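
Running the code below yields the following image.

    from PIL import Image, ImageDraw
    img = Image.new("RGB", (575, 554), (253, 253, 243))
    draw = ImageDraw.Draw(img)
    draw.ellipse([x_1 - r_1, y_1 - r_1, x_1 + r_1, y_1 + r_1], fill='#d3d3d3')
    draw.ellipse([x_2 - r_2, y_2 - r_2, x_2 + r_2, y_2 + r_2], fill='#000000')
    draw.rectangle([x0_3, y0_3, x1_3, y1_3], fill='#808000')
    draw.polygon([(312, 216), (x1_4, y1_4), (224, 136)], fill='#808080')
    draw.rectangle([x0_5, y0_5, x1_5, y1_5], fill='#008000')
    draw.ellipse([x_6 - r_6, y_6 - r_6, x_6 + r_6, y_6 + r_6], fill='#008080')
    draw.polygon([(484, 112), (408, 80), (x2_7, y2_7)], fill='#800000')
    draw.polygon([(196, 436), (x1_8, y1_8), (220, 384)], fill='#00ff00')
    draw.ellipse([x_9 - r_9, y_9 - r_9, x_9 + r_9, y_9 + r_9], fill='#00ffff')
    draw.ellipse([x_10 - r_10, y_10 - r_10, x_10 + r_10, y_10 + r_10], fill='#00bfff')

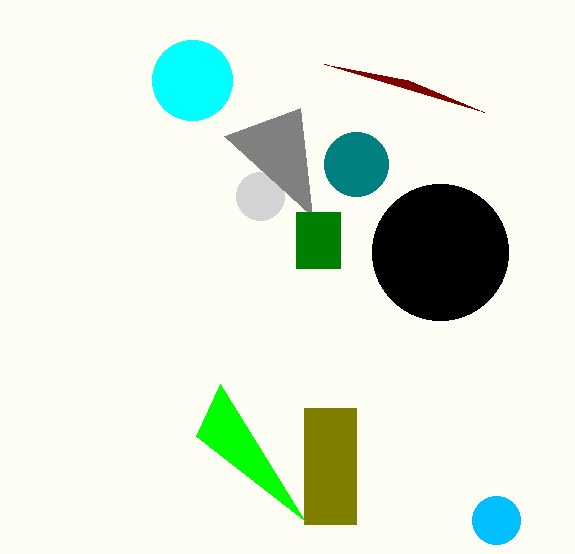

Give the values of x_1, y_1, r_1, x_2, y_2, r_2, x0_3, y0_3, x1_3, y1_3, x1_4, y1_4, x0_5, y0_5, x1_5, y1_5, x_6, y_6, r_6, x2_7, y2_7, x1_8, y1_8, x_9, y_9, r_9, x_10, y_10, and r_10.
x_1 = 260
y_1 = 196
r_1 = 24
x_2 = 440
y_2 = 252
r_2 = 68
x0_3 = 304
y0_3 = 408
x1_3 = 356
y1_3 = 524
x1_4 = 300
y1_4 = 108
x0_5 = 296
y0_5 = 212
x1_5 = 340
y1_5 = 268
x_6 = 356
y_6 = 164
r_6 = 32
x2_7 = 324
y2_7 = 64
x1_8 = 304
y1_8 = 520
x_9 = 192
y_9 = 80
r_9 = 40
x_10 = 496
y_10 = 520
r_10 = 24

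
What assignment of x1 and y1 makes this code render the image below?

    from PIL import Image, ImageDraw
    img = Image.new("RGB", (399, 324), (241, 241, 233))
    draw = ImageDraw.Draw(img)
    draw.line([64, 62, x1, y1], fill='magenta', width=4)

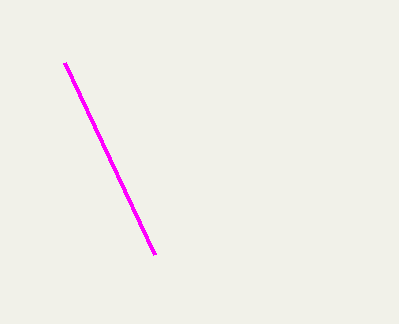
x1 = 154, y1 = 254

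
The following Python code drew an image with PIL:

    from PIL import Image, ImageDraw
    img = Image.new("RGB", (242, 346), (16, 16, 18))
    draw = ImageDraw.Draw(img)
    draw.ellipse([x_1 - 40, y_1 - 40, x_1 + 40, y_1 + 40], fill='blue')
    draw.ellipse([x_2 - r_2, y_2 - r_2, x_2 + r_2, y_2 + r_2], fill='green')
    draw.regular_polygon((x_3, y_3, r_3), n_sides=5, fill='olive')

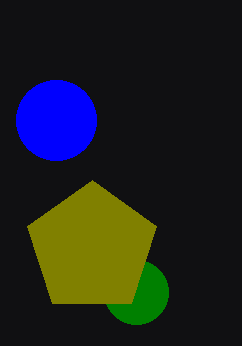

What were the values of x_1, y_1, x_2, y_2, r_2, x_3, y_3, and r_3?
x_1 = 56; y_1 = 120; x_2 = 136; y_2 = 292; r_2 = 32; x_3 = 92; y_3 = 248; r_3 = 68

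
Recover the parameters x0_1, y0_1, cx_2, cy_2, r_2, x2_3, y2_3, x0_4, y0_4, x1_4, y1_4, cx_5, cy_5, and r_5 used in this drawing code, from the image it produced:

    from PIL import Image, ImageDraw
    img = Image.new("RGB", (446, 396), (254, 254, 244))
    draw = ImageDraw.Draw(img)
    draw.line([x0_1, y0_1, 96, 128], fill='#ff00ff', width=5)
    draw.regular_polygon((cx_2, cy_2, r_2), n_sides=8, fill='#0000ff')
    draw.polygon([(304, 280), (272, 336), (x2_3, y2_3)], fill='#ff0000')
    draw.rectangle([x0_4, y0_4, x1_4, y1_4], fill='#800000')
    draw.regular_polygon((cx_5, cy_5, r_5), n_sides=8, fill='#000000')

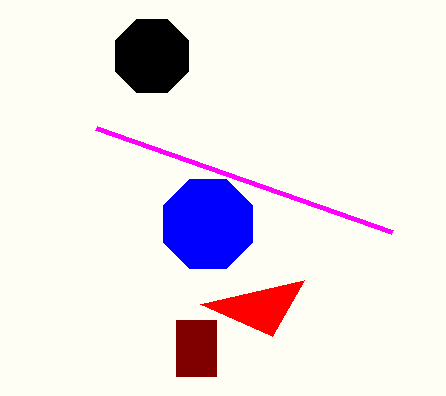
x0_1 = 392; y0_1 = 232; cx_2 = 208; cy_2 = 224; r_2 = 48; x2_3 = 200; y2_3 = 304; x0_4 = 176; y0_4 = 320; x1_4 = 216; y1_4 = 376; cx_5 = 152; cy_5 = 56; r_5 = 40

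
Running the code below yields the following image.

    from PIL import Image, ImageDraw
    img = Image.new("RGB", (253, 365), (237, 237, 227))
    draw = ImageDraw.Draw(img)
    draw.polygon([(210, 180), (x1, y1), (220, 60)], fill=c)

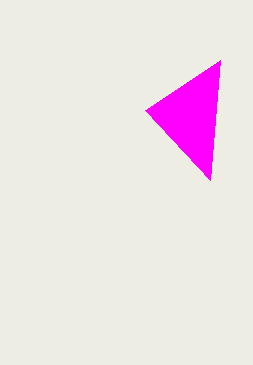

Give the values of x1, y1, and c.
x1 = 145
y1 = 110
c = 'magenta'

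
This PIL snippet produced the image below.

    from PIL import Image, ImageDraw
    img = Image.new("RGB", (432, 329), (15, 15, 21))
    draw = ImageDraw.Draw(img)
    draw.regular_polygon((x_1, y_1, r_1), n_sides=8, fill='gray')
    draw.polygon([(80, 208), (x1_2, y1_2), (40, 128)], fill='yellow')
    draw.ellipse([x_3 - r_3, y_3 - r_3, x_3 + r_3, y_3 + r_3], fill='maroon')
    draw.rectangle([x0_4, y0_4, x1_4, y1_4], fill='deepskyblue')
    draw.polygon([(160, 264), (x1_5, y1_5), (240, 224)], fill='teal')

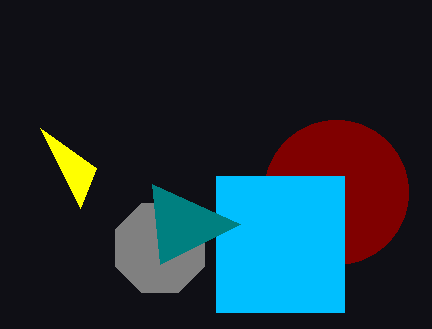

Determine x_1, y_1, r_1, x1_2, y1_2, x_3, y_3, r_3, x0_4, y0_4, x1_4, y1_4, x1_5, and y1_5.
x_1 = 160
y_1 = 248
r_1 = 48
x1_2 = 96
y1_2 = 168
x_3 = 336
y_3 = 192
r_3 = 72
x0_4 = 216
y0_4 = 176
x1_4 = 344
y1_4 = 312
x1_5 = 152
y1_5 = 184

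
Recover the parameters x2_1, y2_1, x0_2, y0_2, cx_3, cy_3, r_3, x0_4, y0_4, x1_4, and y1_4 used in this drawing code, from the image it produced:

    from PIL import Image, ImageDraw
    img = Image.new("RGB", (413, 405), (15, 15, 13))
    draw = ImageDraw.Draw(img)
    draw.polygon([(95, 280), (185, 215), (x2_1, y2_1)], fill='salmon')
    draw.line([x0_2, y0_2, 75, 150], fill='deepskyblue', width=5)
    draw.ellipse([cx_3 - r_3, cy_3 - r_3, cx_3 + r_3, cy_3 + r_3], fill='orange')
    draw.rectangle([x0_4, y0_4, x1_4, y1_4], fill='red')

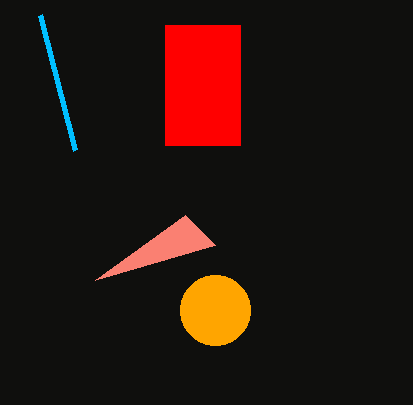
x2_1 = 215; y2_1 = 245; x0_2 = 40; y0_2 = 15; cx_3 = 215; cy_3 = 310; r_3 = 35; x0_4 = 165; y0_4 = 25; x1_4 = 240; y1_4 = 145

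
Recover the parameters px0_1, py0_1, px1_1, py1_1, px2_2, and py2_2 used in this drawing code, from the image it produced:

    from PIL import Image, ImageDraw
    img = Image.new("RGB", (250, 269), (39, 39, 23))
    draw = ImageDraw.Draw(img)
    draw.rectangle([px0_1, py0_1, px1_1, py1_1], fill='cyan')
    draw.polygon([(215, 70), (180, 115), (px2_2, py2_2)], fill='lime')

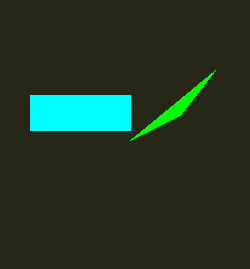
px0_1 = 30; py0_1 = 95; px1_1 = 130; py1_1 = 130; px2_2 = 130; py2_2 = 140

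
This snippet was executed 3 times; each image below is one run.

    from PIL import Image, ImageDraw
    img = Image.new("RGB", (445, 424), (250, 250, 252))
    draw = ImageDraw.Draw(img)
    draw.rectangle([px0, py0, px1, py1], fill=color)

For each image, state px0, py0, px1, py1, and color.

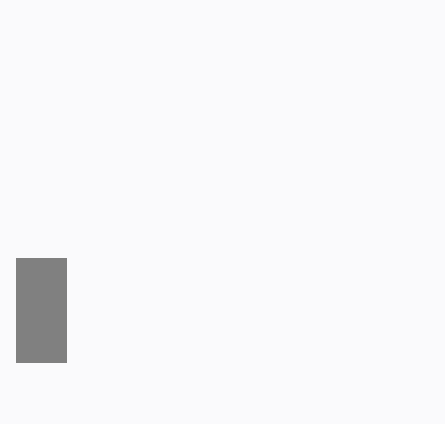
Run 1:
px0 = 16; py0 = 258; px1 = 66; py1 = 362; color = 'gray'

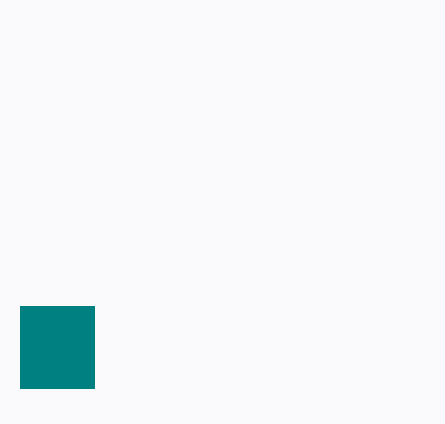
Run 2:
px0 = 20; py0 = 306; px1 = 94; py1 = 388; color = 'teal'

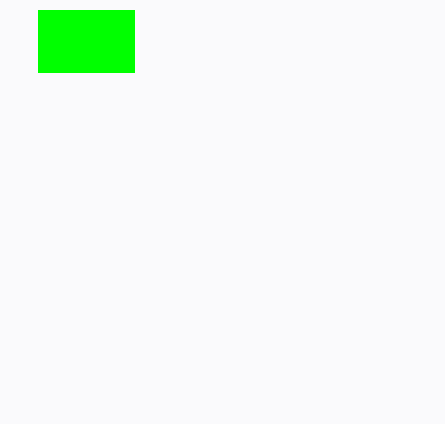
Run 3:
px0 = 38
py0 = 10
px1 = 134
py1 = 72
color = 'lime'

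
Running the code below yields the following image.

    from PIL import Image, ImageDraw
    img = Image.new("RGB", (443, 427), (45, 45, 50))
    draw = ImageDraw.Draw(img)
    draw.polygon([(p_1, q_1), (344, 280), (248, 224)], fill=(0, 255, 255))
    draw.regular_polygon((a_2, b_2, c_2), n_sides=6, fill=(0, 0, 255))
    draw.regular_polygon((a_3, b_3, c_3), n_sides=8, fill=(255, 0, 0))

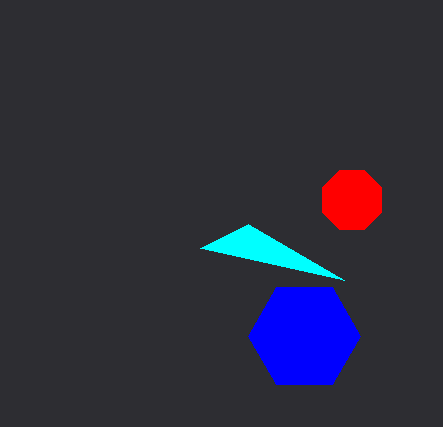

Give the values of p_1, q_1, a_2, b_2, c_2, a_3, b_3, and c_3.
p_1 = 200; q_1 = 248; a_2 = 304; b_2 = 336; c_2 = 56; a_3 = 352; b_3 = 200; c_3 = 32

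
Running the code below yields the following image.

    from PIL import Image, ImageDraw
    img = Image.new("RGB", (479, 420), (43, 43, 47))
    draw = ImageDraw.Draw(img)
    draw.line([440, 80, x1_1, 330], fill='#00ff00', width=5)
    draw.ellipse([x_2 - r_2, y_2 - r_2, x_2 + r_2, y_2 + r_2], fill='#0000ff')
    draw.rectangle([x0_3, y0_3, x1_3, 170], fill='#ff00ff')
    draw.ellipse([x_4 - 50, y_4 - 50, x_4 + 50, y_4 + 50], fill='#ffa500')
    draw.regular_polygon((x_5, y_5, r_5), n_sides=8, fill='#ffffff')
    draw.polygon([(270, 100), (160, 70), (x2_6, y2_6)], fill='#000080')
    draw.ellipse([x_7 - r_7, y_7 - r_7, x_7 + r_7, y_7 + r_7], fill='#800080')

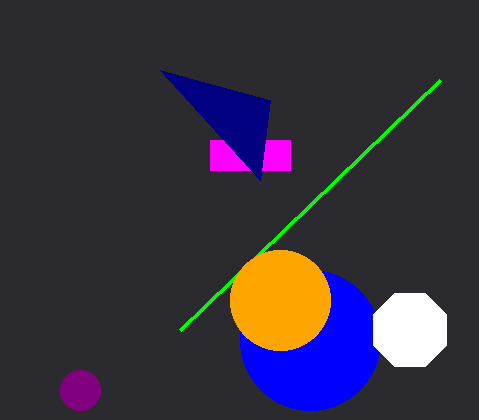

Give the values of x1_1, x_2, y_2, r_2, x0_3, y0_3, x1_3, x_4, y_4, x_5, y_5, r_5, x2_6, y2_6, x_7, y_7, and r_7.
x1_1 = 180, x_2 = 310, y_2 = 340, r_2 = 70, x0_3 = 210, y0_3 = 140, x1_3 = 290, x_4 = 280, y_4 = 300, x_5 = 410, y_5 = 330, r_5 = 40, x2_6 = 260, y2_6 = 180, x_7 = 80, y_7 = 390, r_7 = 20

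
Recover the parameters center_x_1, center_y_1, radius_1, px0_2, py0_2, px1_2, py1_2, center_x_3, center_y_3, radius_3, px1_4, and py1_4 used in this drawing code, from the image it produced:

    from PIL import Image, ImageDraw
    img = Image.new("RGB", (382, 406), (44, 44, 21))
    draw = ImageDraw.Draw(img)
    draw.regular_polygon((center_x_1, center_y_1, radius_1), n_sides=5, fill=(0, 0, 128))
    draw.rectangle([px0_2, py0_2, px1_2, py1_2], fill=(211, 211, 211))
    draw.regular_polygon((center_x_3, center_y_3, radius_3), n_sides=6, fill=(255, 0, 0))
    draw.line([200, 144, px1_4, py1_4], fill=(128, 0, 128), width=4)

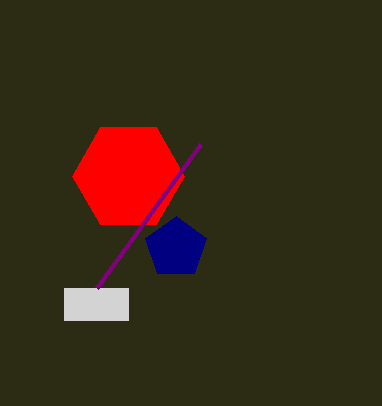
center_x_1 = 176, center_y_1 = 248, radius_1 = 32, px0_2 = 64, py0_2 = 288, px1_2 = 128, py1_2 = 320, center_x_3 = 128, center_y_3 = 176, radius_3 = 56, px1_4 = 96, py1_4 = 288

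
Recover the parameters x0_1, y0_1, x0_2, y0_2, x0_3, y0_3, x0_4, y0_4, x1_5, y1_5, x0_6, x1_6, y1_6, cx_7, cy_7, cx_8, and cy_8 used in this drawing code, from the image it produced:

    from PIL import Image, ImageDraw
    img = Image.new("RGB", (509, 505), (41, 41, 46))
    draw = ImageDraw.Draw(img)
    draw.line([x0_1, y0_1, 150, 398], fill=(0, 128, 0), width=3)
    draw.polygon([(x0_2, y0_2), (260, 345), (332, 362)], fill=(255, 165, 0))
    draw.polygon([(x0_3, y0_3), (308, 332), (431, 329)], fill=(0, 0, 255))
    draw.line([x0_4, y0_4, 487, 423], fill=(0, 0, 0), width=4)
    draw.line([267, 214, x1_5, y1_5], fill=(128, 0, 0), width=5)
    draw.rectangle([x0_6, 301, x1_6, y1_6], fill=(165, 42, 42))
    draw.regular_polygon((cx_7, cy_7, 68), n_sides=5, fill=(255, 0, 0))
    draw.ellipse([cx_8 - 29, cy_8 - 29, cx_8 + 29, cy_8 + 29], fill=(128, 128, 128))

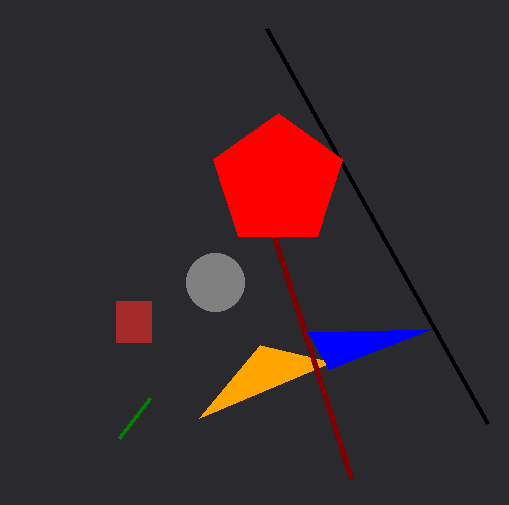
x0_1 = 119
y0_1 = 438
x0_2 = 199
y0_2 = 418
x0_3 = 329
y0_3 = 369
x0_4 = 266
y0_4 = 28
x1_5 = 351
y1_5 = 478
x0_6 = 116
x1_6 = 151
y1_6 = 342
cx_7 = 278
cy_7 = 181
cx_8 = 215
cy_8 = 282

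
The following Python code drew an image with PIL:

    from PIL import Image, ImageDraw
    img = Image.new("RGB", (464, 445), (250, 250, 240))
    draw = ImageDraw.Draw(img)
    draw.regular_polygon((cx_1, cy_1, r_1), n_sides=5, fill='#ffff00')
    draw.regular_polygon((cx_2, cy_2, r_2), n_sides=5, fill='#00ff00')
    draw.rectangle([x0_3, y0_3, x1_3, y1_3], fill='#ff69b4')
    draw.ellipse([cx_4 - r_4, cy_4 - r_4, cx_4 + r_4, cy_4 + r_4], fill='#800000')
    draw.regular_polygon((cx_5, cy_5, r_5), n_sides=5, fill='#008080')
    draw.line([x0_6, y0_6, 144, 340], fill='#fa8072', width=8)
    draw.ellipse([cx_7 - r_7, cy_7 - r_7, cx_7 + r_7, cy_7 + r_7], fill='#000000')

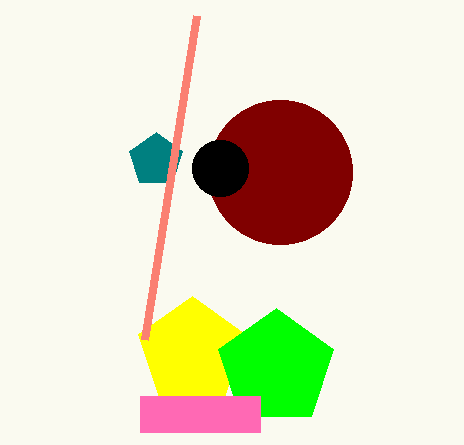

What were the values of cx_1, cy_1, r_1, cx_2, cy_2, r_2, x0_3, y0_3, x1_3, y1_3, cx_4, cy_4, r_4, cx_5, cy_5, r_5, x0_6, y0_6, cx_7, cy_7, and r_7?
cx_1 = 192; cy_1 = 352; r_1 = 56; cx_2 = 276; cy_2 = 368; r_2 = 60; x0_3 = 140; y0_3 = 396; x1_3 = 260; y1_3 = 432; cx_4 = 280; cy_4 = 172; r_4 = 72; cx_5 = 156; cy_5 = 160; r_5 = 28; x0_6 = 196; y0_6 = 16; cx_7 = 220; cy_7 = 168; r_7 = 28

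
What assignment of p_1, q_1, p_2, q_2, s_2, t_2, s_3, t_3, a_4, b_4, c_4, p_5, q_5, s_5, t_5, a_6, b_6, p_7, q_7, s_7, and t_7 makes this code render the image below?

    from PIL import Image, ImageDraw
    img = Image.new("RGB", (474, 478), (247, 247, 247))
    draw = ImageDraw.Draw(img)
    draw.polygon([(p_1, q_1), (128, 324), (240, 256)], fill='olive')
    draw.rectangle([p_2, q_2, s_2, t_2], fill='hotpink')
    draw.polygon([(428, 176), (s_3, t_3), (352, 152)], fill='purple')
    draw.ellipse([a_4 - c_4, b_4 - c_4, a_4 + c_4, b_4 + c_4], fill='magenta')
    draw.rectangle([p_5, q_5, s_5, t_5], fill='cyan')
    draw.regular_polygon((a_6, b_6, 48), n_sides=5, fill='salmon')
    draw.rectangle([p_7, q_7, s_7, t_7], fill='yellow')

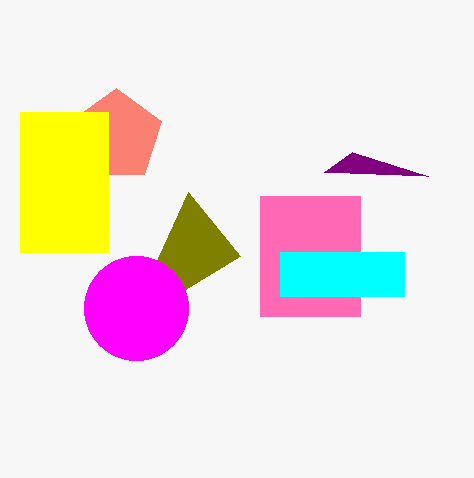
p_1 = 188, q_1 = 192, p_2 = 260, q_2 = 196, s_2 = 360, t_2 = 316, s_3 = 324, t_3 = 172, a_4 = 136, b_4 = 308, c_4 = 52, p_5 = 280, q_5 = 252, s_5 = 404, t_5 = 296, a_6 = 116, b_6 = 136, p_7 = 20, q_7 = 112, s_7 = 108, t_7 = 252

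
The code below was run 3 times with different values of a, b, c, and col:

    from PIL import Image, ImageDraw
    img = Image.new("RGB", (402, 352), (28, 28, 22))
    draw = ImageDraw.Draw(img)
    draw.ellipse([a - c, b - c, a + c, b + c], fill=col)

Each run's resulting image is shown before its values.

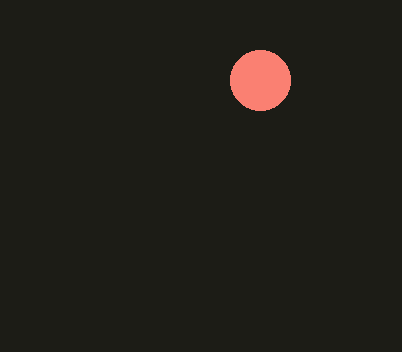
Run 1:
a = 260
b = 80
c = 30
col = 'salmon'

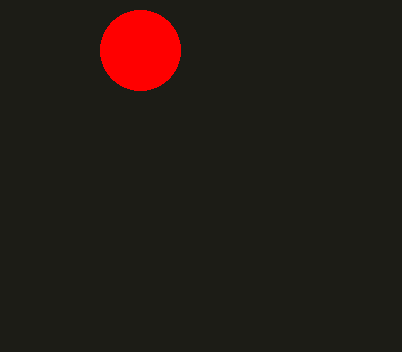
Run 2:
a = 140, b = 50, c = 40, col = 'red'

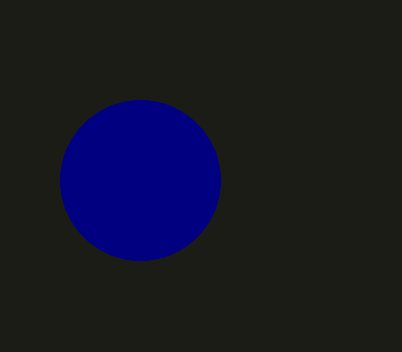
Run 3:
a = 140, b = 180, c = 80, col = 'navy'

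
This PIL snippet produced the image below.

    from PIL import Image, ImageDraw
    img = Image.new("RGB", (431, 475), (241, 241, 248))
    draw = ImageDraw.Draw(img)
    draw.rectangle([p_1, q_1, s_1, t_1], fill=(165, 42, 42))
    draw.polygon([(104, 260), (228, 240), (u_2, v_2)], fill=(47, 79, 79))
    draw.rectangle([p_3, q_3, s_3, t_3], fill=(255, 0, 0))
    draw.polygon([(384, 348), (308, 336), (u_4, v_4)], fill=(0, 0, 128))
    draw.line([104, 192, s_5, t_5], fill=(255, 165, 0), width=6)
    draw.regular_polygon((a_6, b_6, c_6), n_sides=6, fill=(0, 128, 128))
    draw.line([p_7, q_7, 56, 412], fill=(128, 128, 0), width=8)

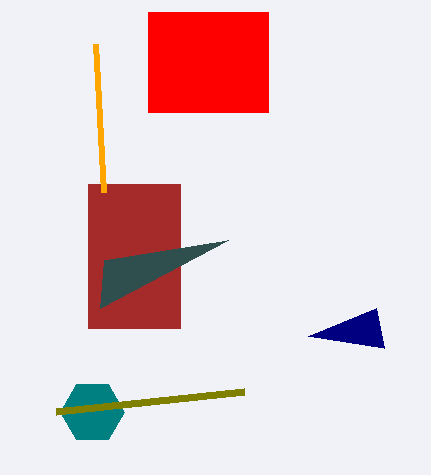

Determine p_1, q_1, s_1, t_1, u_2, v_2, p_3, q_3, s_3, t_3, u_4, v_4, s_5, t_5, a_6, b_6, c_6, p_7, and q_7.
p_1 = 88
q_1 = 184
s_1 = 180
t_1 = 328
u_2 = 100
v_2 = 308
p_3 = 148
q_3 = 12
s_3 = 268
t_3 = 112
u_4 = 376
v_4 = 308
s_5 = 96
t_5 = 44
a_6 = 92
b_6 = 412
c_6 = 32
p_7 = 244
q_7 = 392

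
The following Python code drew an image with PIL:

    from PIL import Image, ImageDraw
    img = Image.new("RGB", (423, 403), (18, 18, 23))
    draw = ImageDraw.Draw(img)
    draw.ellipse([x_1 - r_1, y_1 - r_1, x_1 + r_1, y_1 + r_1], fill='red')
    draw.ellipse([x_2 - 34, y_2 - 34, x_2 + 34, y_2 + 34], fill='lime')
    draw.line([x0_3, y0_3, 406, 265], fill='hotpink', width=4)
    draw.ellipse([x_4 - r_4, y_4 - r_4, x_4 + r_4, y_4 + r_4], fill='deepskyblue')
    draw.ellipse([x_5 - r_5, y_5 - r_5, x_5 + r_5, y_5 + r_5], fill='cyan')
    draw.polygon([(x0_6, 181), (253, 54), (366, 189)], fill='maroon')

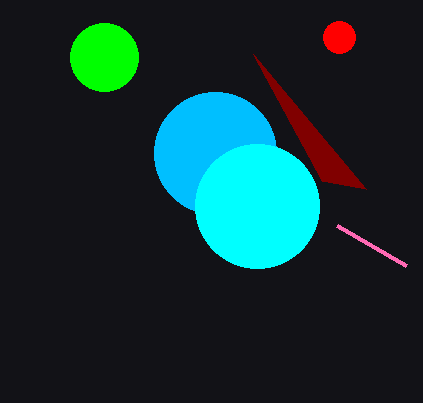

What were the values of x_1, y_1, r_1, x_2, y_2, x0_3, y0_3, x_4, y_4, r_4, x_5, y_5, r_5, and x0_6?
x_1 = 339
y_1 = 37
r_1 = 16
x_2 = 104
y_2 = 57
x0_3 = 337
y0_3 = 225
x_4 = 215
y_4 = 153
r_4 = 61
x_5 = 257
y_5 = 206
r_5 = 62
x0_6 = 322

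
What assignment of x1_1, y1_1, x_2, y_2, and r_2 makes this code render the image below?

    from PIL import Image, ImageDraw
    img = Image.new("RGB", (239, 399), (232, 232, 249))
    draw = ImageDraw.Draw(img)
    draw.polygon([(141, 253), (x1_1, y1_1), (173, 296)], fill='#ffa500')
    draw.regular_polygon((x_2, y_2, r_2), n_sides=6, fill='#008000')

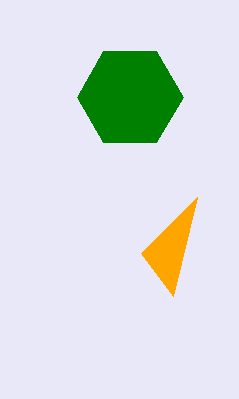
x1_1 = 197; y1_1 = 197; x_2 = 130; y_2 = 97; r_2 = 53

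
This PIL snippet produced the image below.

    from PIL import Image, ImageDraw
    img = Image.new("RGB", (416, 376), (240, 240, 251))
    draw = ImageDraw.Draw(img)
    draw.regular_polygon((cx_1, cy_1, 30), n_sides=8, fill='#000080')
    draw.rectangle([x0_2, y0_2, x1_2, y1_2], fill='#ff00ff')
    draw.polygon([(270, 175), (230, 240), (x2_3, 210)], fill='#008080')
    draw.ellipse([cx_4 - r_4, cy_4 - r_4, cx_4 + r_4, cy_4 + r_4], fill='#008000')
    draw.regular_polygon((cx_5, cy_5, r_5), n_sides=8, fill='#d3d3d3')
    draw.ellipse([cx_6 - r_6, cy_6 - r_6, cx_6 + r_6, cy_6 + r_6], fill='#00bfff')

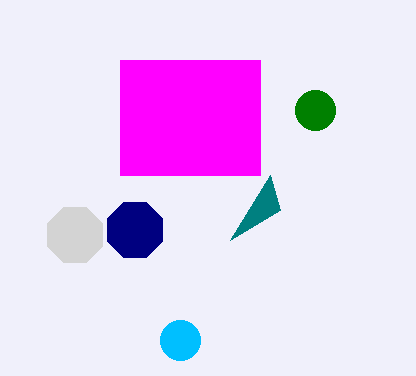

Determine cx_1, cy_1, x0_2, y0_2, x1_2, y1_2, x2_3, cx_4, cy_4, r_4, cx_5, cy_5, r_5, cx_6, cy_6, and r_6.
cx_1 = 135; cy_1 = 230; x0_2 = 120; y0_2 = 60; x1_2 = 260; y1_2 = 175; x2_3 = 280; cx_4 = 315; cy_4 = 110; r_4 = 20; cx_5 = 75; cy_5 = 235; r_5 = 30; cx_6 = 180; cy_6 = 340; r_6 = 20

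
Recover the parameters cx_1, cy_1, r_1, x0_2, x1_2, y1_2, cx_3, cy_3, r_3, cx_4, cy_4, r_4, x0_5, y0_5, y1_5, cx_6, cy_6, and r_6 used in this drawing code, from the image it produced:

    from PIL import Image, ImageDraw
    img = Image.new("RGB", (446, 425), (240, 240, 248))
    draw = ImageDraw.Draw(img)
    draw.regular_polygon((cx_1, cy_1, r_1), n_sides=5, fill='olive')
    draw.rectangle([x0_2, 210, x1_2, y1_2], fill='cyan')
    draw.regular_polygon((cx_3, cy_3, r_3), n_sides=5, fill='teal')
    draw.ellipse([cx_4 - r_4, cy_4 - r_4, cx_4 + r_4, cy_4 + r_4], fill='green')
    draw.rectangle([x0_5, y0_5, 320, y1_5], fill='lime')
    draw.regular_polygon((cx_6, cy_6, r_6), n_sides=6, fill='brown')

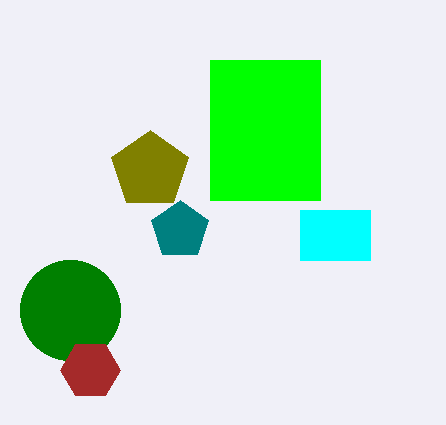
cx_1 = 150, cy_1 = 170, r_1 = 40, x0_2 = 300, x1_2 = 370, y1_2 = 260, cx_3 = 180, cy_3 = 230, r_3 = 30, cx_4 = 70, cy_4 = 310, r_4 = 50, x0_5 = 210, y0_5 = 60, y1_5 = 200, cx_6 = 90, cy_6 = 370, r_6 = 30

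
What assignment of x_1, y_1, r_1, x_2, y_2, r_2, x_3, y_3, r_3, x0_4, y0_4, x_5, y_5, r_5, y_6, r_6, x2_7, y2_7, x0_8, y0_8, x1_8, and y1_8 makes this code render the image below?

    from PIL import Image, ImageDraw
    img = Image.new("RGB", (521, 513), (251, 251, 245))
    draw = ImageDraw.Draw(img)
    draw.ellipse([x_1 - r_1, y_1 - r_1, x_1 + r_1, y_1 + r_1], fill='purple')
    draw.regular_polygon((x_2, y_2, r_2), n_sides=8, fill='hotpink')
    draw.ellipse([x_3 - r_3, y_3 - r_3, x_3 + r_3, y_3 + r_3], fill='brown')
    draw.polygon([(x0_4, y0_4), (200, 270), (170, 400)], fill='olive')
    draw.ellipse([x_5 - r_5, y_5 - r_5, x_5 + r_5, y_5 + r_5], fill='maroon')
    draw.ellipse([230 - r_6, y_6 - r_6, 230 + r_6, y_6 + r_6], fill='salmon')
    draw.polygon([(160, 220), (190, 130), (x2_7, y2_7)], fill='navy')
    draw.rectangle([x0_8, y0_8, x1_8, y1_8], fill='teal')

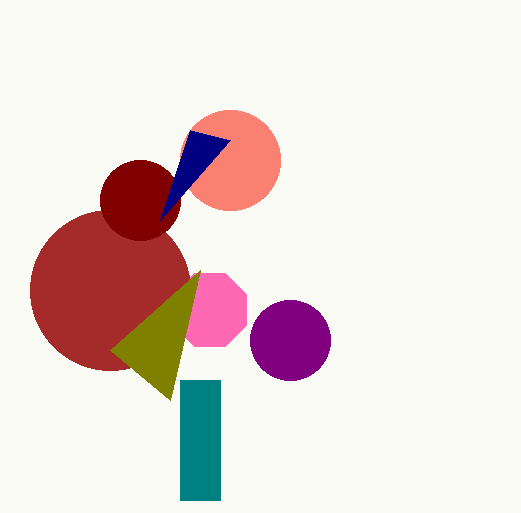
x_1 = 290, y_1 = 340, r_1 = 40, x_2 = 210, y_2 = 310, r_2 = 40, x_3 = 110, y_3 = 290, r_3 = 80, x0_4 = 110, y0_4 = 350, x_5 = 140, y_5 = 200, r_5 = 40, y_6 = 160, r_6 = 50, x2_7 = 230, y2_7 = 140, x0_8 = 180, y0_8 = 380, x1_8 = 220, y1_8 = 500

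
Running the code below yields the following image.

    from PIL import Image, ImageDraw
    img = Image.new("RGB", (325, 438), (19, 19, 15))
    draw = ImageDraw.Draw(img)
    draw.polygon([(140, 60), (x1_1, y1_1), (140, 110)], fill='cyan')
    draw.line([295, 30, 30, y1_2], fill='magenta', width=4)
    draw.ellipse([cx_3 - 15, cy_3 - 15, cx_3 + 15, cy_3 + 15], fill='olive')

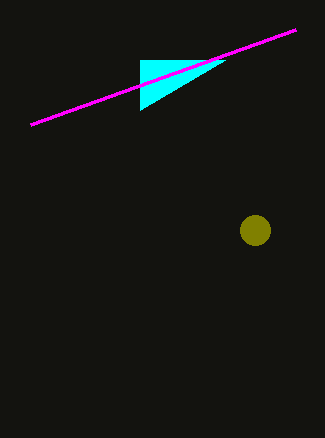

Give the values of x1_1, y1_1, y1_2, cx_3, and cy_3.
x1_1 = 225; y1_1 = 60; y1_2 = 125; cx_3 = 255; cy_3 = 230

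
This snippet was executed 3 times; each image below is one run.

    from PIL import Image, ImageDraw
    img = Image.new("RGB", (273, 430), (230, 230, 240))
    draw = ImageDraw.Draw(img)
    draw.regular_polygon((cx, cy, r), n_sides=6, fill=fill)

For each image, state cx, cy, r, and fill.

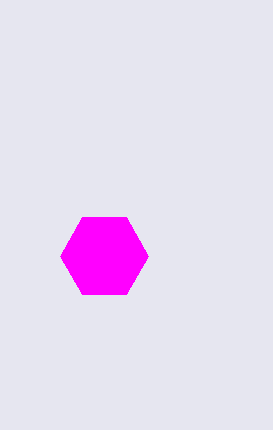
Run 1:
cx = 104
cy = 256
r = 44
fill = 'magenta'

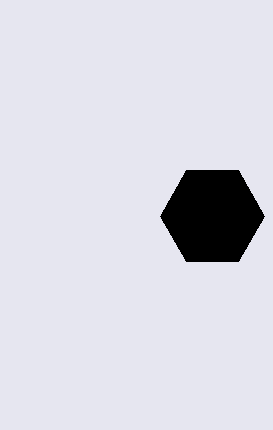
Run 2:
cx = 212, cy = 216, r = 52, fill = 'black'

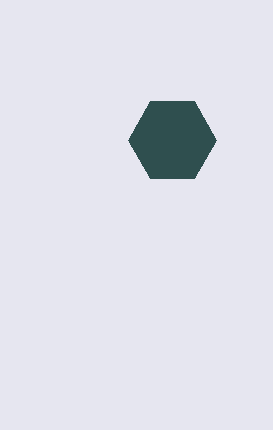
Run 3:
cx = 172, cy = 140, r = 44, fill = 'darkslategray'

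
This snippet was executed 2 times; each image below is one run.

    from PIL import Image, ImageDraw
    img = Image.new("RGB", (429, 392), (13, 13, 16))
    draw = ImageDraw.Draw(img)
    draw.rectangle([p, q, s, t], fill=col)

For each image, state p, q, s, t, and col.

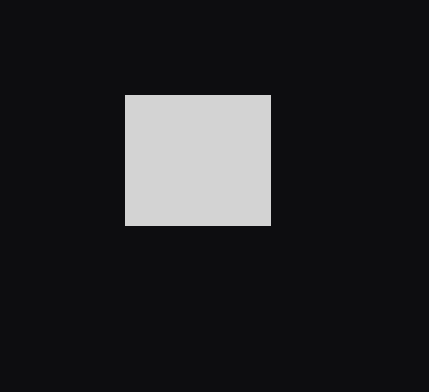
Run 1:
p = 125, q = 95, s = 270, t = 225, col = 'lightgray'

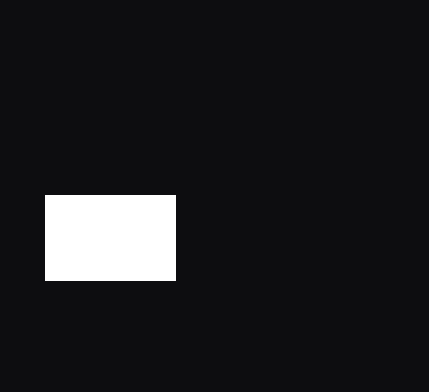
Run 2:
p = 45; q = 195; s = 175; t = 280; col = 'white'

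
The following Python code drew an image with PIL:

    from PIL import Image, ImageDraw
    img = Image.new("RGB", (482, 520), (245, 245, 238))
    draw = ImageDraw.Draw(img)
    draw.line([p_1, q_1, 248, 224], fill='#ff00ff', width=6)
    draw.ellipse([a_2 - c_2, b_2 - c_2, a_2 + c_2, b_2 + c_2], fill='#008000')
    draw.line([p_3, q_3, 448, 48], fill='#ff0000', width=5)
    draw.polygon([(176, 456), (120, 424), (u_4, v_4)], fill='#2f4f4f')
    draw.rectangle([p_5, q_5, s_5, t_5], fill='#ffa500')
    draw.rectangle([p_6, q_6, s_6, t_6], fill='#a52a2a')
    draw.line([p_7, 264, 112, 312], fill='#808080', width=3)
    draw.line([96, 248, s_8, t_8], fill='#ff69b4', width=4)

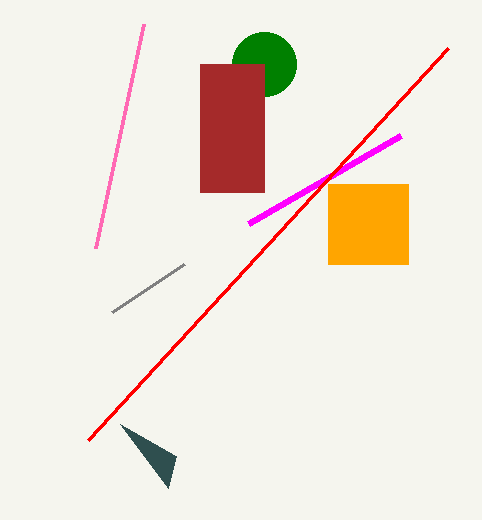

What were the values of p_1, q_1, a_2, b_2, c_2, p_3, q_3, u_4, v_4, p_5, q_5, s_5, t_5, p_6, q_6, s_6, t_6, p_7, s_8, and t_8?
p_1 = 400; q_1 = 136; a_2 = 264; b_2 = 64; c_2 = 32; p_3 = 88; q_3 = 440; u_4 = 168; v_4 = 488; p_5 = 328; q_5 = 184; s_5 = 408; t_5 = 264; p_6 = 200; q_6 = 64; s_6 = 264; t_6 = 192; p_7 = 184; s_8 = 144; t_8 = 24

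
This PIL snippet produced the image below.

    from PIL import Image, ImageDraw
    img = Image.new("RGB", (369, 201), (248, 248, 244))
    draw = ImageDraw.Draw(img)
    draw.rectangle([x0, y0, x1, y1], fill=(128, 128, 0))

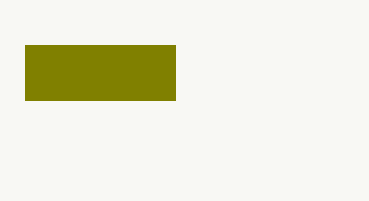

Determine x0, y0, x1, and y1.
x0 = 25
y0 = 45
x1 = 175
y1 = 100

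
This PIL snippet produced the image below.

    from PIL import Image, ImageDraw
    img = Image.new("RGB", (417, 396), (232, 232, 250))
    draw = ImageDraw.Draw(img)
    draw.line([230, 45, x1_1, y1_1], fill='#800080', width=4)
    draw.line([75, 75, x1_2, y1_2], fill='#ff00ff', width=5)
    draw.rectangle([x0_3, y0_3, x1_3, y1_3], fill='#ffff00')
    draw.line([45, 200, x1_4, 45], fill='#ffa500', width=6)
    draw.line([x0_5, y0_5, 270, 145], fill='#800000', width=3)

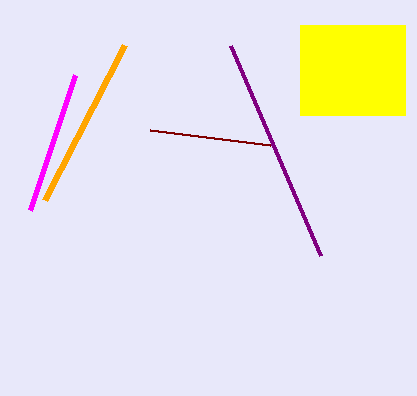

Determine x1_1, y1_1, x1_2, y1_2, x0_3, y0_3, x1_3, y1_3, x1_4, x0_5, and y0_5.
x1_1 = 320; y1_1 = 255; x1_2 = 30; y1_2 = 210; x0_3 = 300; y0_3 = 25; x1_3 = 405; y1_3 = 115; x1_4 = 125; x0_5 = 150; y0_5 = 130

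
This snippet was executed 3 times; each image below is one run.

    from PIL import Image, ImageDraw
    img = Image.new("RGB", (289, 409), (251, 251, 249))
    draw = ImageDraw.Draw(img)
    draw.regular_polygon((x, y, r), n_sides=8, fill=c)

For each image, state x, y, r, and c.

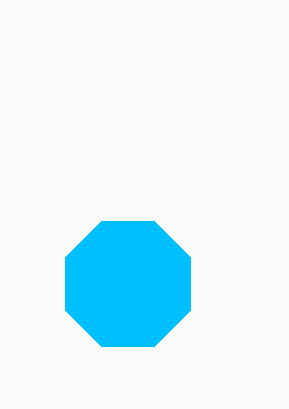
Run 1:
x = 128, y = 284, r = 68, c = 'deepskyblue'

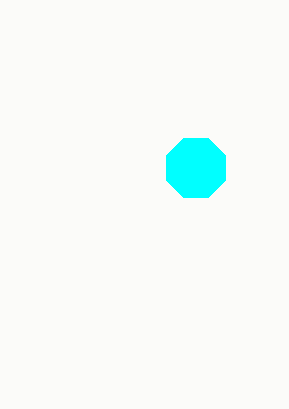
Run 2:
x = 196
y = 168
r = 32
c = 'cyan'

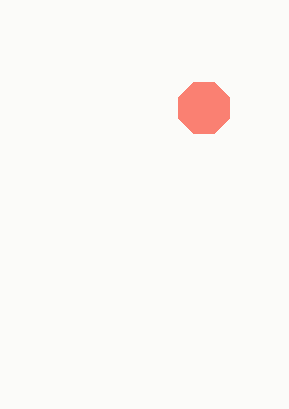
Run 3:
x = 204; y = 108; r = 28; c = 'salmon'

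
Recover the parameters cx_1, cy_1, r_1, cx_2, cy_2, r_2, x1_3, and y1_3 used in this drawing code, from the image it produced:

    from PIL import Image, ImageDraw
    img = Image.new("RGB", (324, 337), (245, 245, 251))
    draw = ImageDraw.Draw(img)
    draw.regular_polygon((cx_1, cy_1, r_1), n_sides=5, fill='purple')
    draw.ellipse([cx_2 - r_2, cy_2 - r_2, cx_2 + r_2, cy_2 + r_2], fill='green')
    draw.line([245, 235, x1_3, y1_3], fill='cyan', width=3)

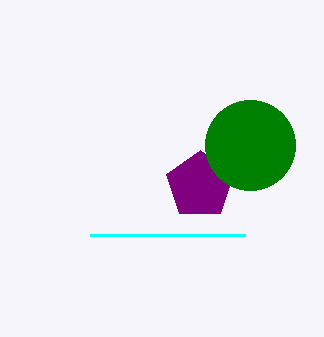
cx_1 = 200; cy_1 = 185; r_1 = 35; cx_2 = 250; cy_2 = 145; r_2 = 45; x1_3 = 90; y1_3 = 235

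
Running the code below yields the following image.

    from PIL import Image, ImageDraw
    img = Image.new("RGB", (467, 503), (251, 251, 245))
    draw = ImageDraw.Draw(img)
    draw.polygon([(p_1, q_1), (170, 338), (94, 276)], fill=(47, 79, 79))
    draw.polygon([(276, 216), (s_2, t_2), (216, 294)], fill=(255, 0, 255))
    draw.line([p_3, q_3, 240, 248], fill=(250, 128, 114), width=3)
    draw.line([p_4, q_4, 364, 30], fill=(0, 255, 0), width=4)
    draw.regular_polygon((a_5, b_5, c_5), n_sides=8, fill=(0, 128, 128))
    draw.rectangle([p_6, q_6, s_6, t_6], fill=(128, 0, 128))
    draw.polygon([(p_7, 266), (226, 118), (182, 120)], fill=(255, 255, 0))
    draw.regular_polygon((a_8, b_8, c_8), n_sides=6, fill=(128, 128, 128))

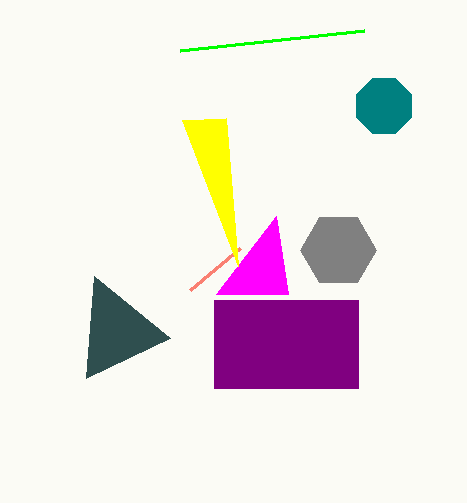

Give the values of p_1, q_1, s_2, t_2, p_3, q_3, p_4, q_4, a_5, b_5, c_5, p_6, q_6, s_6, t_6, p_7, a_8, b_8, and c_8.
p_1 = 86, q_1 = 378, s_2 = 288, t_2 = 294, p_3 = 190, q_3 = 290, p_4 = 180, q_4 = 50, a_5 = 384, b_5 = 106, c_5 = 30, p_6 = 214, q_6 = 300, s_6 = 358, t_6 = 388, p_7 = 238, a_8 = 338, b_8 = 250, c_8 = 38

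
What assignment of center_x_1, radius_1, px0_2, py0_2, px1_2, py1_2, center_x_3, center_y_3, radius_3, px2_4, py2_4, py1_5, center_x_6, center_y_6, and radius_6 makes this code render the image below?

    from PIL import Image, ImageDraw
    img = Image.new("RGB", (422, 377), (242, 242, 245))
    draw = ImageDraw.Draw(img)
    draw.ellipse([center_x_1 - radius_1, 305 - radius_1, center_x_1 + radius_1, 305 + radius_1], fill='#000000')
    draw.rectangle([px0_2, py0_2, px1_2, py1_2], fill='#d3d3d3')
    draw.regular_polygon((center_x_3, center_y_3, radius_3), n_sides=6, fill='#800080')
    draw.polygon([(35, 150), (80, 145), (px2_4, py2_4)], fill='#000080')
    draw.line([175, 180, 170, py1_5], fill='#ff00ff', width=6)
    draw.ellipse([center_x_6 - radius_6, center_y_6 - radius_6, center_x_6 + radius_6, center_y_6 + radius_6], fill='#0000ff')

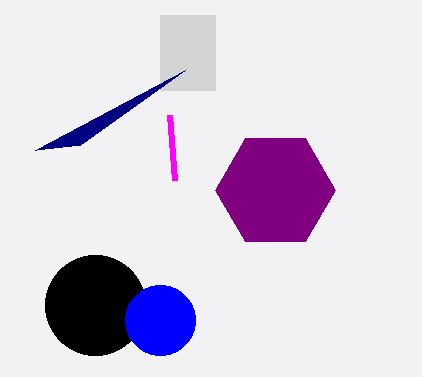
center_x_1 = 95, radius_1 = 50, px0_2 = 160, py0_2 = 15, px1_2 = 215, py1_2 = 90, center_x_3 = 275, center_y_3 = 190, radius_3 = 60, px2_4 = 185, py2_4 = 70, py1_5 = 115, center_x_6 = 160, center_y_6 = 320, radius_6 = 35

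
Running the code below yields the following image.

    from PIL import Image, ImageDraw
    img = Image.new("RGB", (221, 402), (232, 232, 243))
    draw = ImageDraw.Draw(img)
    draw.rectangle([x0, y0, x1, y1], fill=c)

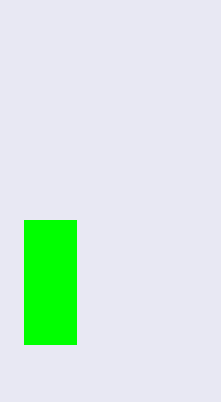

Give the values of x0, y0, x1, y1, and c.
x0 = 24
y0 = 220
x1 = 76
y1 = 344
c = 'lime'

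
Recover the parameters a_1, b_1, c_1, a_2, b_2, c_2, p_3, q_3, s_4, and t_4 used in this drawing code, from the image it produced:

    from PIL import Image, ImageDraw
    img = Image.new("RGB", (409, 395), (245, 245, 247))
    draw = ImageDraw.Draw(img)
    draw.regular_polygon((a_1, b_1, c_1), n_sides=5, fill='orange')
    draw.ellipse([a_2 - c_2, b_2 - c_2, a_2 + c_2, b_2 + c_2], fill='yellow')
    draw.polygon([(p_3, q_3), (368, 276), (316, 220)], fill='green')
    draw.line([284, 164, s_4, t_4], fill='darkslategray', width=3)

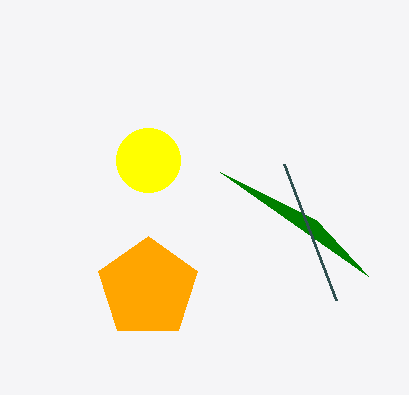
a_1 = 148; b_1 = 288; c_1 = 52; a_2 = 148; b_2 = 160; c_2 = 32; p_3 = 220; q_3 = 172; s_4 = 336; t_4 = 300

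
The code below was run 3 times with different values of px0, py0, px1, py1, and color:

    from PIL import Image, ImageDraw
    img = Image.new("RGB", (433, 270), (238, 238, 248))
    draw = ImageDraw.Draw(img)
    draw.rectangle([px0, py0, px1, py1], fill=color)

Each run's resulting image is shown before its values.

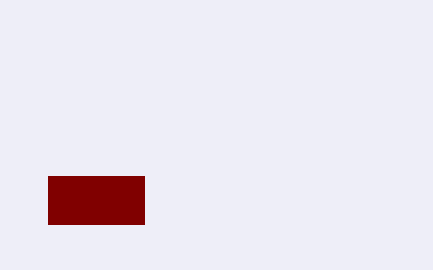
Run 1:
px0 = 48; py0 = 176; px1 = 144; py1 = 224; color = 'maroon'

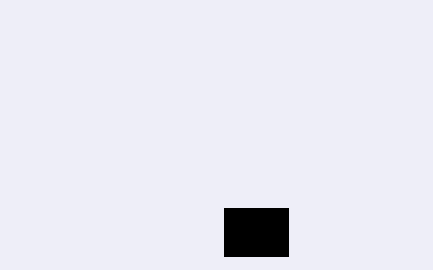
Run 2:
px0 = 224; py0 = 208; px1 = 288; py1 = 256; color = 'black'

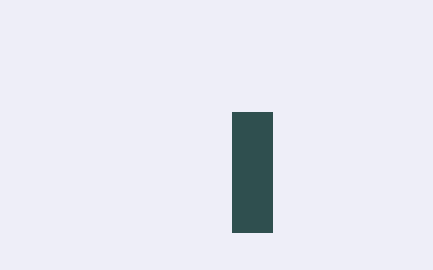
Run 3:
px0 = 232, py0 = 112, px1 = 272, py1 = 232, color = 'darkslategray'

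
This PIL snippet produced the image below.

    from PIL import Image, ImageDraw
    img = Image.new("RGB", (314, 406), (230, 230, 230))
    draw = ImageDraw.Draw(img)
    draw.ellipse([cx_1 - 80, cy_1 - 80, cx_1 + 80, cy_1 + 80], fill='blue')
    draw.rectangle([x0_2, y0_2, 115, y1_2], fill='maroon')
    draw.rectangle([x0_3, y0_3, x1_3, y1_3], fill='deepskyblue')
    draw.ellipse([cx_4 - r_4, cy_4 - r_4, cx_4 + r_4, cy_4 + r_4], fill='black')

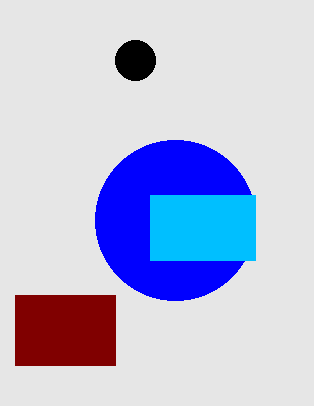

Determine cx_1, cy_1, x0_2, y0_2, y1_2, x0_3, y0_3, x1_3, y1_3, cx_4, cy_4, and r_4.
cx_1 = 175
cy_1 = 220
x0_2 = 15
y0_2 = 295
y1_2 = 365
x0_3 = 150
y0_3 = 195
x1_3 = 255
y1_3 = 260
cx_4 = 135
cy_4 = 60
r_4 = 20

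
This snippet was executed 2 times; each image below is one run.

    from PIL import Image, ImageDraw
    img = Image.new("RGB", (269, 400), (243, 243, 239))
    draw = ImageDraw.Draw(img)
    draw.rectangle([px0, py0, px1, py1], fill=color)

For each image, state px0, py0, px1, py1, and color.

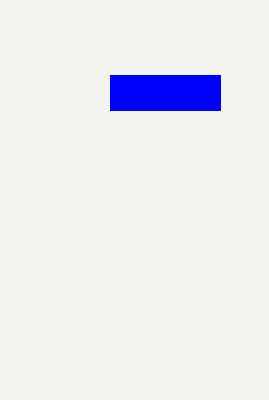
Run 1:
px0 = 110
py0 = 75
px1 = 220
py1 = 110
color = 'blue'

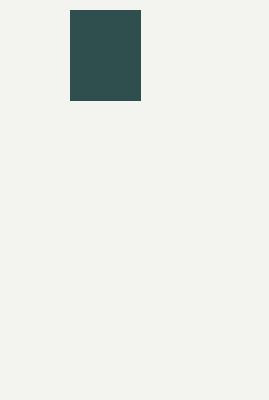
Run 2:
px0 = 70, py0 = 10, px1 = 140, py1 = 100, color = 'darkslategray'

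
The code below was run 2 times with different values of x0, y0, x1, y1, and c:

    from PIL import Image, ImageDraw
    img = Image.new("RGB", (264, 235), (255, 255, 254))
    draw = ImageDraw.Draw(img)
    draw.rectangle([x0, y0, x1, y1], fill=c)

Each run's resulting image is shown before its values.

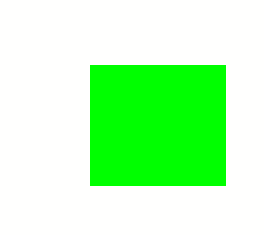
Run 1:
x0 = 90
y0 = 65
x1 = 225
y1 = 185
c = 'lime'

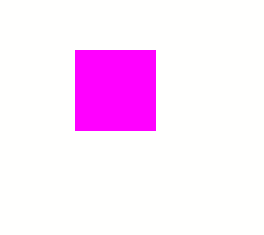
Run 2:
x0 = 75
y0 = 50
x1 = 155
y1 = 130
c = 'magenta'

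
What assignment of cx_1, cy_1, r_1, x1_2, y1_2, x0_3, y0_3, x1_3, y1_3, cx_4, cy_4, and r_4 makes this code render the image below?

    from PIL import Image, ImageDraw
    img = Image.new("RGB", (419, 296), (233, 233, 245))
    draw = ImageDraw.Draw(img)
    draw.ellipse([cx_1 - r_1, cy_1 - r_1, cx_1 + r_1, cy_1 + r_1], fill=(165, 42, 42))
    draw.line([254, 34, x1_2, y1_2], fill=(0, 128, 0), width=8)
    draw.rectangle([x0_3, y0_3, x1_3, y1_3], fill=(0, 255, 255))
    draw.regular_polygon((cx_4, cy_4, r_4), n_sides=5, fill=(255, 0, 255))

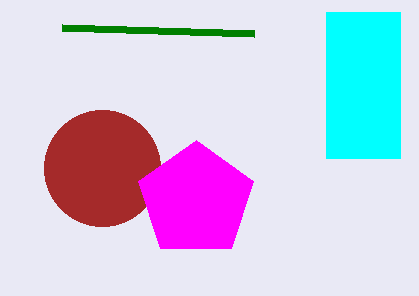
cx_1 = 102
cy_1 = 168
r_1 = 58
x1_2 = 62
y1_2 = 28
x0_3 = 326
y0_3 = 12
x1_3 = 400
y1_3 = 158
cx_4 = 196
cy_4 = 200
r_4 = 60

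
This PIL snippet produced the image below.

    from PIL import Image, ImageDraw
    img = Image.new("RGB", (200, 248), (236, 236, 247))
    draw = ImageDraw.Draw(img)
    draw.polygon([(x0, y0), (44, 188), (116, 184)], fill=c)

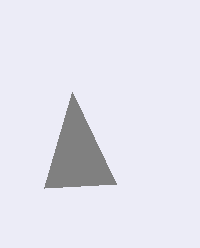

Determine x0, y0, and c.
x0 = 72
y0 = 92
c = 'gray'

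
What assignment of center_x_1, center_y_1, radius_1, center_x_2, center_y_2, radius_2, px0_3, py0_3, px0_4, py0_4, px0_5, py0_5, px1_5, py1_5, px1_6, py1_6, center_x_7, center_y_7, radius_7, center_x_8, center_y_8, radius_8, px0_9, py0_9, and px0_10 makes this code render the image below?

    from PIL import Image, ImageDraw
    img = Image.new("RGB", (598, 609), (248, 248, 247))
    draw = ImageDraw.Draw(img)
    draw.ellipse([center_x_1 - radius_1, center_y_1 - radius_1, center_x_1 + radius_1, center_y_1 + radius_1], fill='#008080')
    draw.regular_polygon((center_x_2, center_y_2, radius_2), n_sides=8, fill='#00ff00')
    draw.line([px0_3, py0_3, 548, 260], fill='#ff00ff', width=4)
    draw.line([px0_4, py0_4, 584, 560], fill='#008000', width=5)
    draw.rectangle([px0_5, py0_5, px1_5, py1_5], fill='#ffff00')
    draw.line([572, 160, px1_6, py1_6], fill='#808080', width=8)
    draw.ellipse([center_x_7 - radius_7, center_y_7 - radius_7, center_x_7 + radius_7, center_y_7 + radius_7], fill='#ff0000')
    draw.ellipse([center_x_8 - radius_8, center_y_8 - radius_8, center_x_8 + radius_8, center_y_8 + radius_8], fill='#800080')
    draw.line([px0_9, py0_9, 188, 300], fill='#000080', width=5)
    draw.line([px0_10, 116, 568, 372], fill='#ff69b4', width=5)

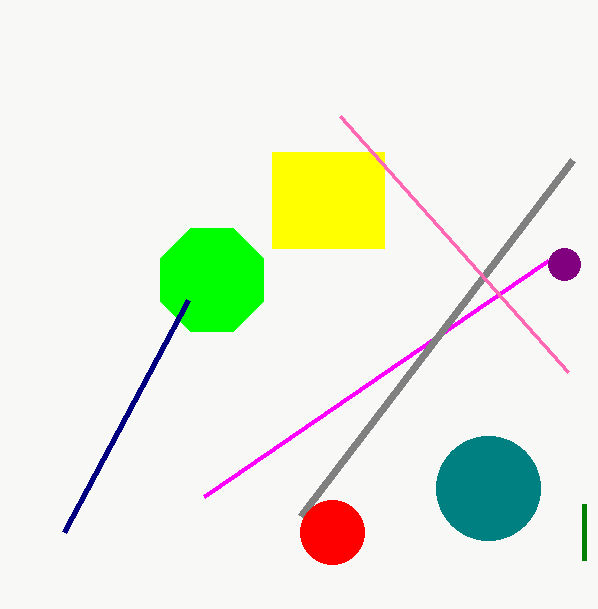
center_x_1 = 488; center_y_1 = 488; radius_1 = 52; center_x_2 = 212; center_y_2 = 280; radius_2 = 56; px0_3 = 204; py0_3 = 496; px0_4 = 584; py0_4 = 504; px0_5 = 272; py0_5 = 152; px1_5 = 384; py1_5 = 248; px1_6 = 300; py1_6 = 516; center_x_7 = 332; center_y_7 = 532; radius_7 = 32; center_x_8 = 564; center_y_8 = 264; radius_8 = 16; px0_9 = 64; py0_9 = 532; px0_10 = 340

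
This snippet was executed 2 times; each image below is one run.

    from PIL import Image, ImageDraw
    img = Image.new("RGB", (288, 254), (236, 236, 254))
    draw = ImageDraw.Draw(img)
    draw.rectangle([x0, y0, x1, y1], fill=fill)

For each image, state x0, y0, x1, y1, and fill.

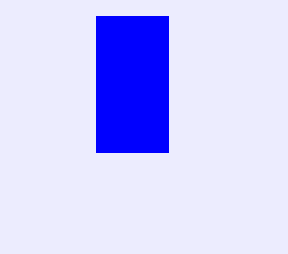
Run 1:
x0 = 96, y0 = 16, x1 = 168, y1 = 152, fill = 'blue'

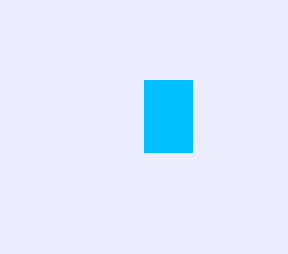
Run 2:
x0 = 144, y0 = 80, x1 = 192, y1 = 152, fill = 'deepskyblue'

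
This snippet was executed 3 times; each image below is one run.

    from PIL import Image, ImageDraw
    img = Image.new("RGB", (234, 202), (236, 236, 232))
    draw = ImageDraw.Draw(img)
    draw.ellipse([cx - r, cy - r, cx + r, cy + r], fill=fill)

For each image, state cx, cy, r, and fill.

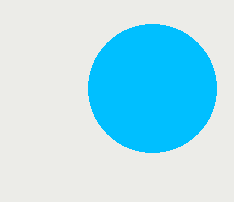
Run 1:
cx = 152
cy = 88
r = 64
fill = 'deepskyblue'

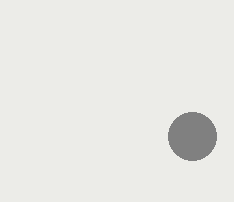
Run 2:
cx = 192
cy = 136
r = 24
fill = 'gray'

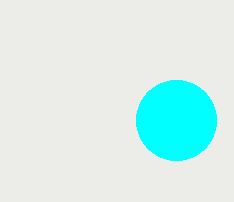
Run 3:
cx = 176, cy = 120, r = 40, fill = 'cyan'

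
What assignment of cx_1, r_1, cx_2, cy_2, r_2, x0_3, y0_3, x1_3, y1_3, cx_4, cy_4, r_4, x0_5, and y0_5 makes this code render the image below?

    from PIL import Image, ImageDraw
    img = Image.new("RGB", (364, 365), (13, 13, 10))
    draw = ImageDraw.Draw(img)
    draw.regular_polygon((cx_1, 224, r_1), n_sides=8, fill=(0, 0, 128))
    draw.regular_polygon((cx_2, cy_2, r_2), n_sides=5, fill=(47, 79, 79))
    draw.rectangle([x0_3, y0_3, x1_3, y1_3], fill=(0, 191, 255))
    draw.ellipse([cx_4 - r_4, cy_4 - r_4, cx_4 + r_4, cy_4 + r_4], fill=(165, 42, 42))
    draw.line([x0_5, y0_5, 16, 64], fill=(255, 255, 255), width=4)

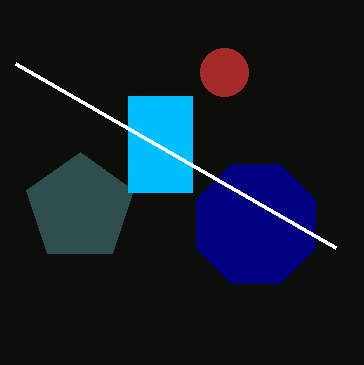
cx_1 = 256, r_1 = 64, cx_2 = 80, cy_2 = 208, r_2 = 56, x0_3 = 128, y0_3 = 96, x1_3 = 192, y1_3 = 192, cx_4 = 224, cy_4 = 72, r_4 = 24, x0_5 = 336, y0_5 = 248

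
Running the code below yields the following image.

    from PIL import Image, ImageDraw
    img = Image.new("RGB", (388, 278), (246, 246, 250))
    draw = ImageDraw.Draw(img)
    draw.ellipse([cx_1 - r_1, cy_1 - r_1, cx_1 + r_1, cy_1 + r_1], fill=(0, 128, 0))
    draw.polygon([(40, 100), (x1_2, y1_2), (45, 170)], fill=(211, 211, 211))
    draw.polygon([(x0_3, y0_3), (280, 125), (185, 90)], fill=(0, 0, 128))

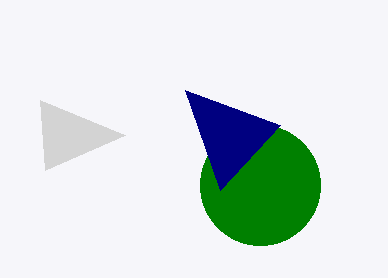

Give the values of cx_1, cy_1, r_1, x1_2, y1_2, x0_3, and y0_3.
cx_1 = 260
cy_1 = 185
r_1 = 60
x1_2 = 125
y1_2 = 135
x0_3 = 220
y0_3 = 190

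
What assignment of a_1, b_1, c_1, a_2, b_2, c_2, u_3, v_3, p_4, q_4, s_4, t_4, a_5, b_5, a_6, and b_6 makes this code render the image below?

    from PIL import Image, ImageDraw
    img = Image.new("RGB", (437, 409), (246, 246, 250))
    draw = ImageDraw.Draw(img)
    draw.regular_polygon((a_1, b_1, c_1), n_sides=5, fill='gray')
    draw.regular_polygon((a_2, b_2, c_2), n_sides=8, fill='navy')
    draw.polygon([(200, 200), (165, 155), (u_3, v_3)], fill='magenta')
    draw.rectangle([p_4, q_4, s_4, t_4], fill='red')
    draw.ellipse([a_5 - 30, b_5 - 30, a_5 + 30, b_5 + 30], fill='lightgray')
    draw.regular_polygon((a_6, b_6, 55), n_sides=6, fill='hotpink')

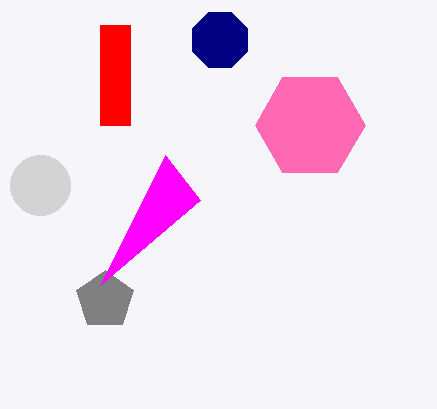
a_1 = 105, b_1 = 300, c_1 = 30, a_2 = 220, b_2 = 40, c_2 = 30, u_3 = 100, v_3 = 285, p_4 = 100, q_4 = 25, s_4 = 130, t_4 = 125, a_5 = 40, b_5 = 185, a_6 = 310, b_6 = 125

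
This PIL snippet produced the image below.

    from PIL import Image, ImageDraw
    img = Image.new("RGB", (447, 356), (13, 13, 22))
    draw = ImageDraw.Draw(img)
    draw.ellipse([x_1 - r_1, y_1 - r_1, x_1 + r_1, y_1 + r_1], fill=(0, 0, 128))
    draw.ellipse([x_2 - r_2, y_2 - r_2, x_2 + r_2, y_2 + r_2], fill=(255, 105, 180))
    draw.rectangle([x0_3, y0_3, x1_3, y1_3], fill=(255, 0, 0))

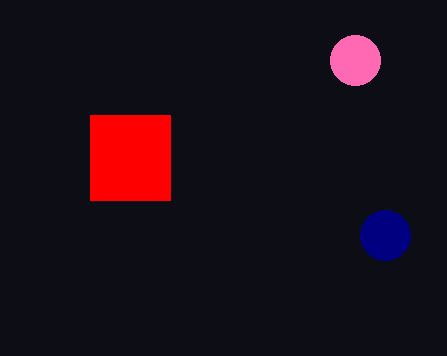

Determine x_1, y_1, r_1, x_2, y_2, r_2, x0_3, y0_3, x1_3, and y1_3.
x_1 = 385; y_1 = 235; r_1 = 25; x_2 = 355; y_2 = 60; r_2 = 25; x0_3 = 90; y0_3 = 115; x1_3 = 170; y1_3 = 200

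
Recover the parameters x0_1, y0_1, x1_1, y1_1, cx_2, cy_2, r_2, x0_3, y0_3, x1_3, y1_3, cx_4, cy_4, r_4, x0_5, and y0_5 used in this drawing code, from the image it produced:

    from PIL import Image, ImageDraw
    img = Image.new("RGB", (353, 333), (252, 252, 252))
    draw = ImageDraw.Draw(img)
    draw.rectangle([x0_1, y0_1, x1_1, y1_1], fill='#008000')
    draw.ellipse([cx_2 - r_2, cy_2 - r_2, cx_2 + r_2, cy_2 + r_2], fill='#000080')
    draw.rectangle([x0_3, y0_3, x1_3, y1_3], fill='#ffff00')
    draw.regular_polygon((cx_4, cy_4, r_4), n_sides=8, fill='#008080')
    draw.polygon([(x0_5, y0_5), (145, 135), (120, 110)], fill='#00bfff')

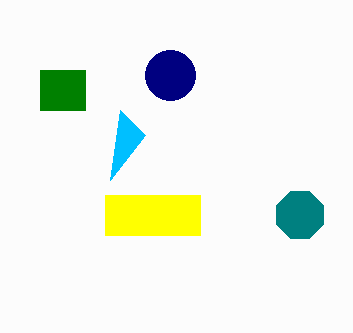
x0_1 = 40
y0_1 = 70
x1_1 = 85
y1_1 = 110
cx_2 = 170
cy_2 = 75
r_2 = 25
x0_3 = 105
y0_3 = 195
x1_3 = 200
y1_3 = 235
cx_4 = 300
cy_4 = 215
r_4 = 25
x0_5 = 110
y0_5 = 180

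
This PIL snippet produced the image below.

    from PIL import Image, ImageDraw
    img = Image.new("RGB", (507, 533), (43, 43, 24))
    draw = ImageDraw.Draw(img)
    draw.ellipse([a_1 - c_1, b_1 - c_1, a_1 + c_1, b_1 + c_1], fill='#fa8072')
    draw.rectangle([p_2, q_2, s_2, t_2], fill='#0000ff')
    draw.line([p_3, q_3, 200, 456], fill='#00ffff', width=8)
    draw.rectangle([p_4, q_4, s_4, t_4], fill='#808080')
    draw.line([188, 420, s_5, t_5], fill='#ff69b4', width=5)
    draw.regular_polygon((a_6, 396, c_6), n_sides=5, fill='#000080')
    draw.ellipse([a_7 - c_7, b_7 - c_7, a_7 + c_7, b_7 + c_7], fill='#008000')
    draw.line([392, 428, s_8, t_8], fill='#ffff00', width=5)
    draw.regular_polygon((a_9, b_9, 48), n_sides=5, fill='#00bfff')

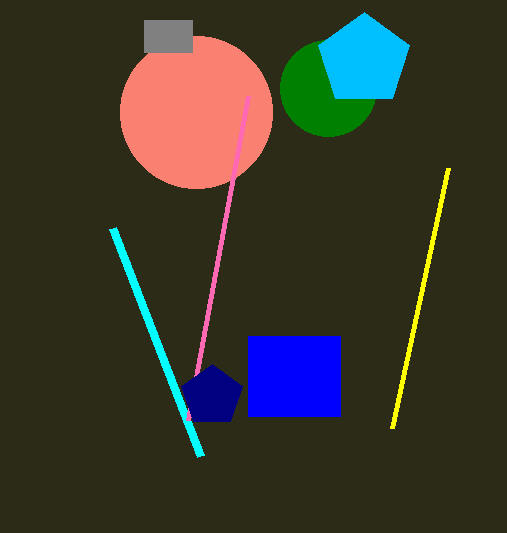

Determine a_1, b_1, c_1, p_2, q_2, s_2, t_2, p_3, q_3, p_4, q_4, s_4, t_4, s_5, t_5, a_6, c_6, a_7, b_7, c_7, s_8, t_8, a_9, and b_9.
a_1 = 196, b_1 = 112, c_1 = 76, p_2 = 248, q_2 = 336, s_2 = 340, t_2 = 416, p_3 = 112, q_3 = 228, p_4 = 144, q_4 = 20, s_4 = 192, t_4 = 52, s_5 = 248, t_5 = 96, a_6 = 212, c_6 = 32, a_7 = 328, b_7 = 88, c_7 = 48, s_8 = 448, t_8 = 168, a_9 = 364, b_9 = 60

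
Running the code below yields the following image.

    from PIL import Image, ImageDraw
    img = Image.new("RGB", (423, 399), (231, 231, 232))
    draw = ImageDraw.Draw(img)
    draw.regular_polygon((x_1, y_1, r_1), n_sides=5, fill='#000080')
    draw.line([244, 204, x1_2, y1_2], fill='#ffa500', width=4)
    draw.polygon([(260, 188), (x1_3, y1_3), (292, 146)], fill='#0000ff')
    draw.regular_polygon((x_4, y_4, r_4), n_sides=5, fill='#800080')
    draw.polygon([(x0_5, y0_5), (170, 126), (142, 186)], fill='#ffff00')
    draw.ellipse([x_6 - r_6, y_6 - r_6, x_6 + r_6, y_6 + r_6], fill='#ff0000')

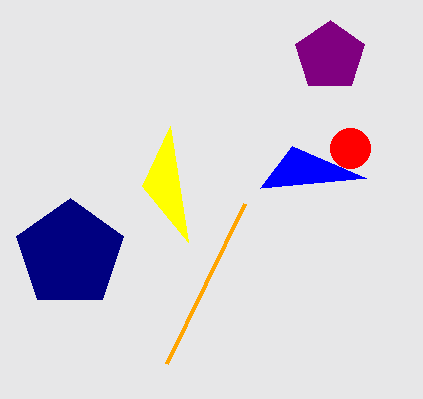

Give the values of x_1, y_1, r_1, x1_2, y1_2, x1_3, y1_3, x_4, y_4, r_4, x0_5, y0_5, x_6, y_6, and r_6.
x_1 = 70, y_1 = 254, r_1 = 56, x1_2 = 166, y1_2 = 364, x1_3 = 366, y1_3 = 178, x_4 = 330, y_4 = 56, r_4 = 36, x0_5 = 188, y0_5 = 242, x_6 = 350, y_6 = 148, r_6 = 20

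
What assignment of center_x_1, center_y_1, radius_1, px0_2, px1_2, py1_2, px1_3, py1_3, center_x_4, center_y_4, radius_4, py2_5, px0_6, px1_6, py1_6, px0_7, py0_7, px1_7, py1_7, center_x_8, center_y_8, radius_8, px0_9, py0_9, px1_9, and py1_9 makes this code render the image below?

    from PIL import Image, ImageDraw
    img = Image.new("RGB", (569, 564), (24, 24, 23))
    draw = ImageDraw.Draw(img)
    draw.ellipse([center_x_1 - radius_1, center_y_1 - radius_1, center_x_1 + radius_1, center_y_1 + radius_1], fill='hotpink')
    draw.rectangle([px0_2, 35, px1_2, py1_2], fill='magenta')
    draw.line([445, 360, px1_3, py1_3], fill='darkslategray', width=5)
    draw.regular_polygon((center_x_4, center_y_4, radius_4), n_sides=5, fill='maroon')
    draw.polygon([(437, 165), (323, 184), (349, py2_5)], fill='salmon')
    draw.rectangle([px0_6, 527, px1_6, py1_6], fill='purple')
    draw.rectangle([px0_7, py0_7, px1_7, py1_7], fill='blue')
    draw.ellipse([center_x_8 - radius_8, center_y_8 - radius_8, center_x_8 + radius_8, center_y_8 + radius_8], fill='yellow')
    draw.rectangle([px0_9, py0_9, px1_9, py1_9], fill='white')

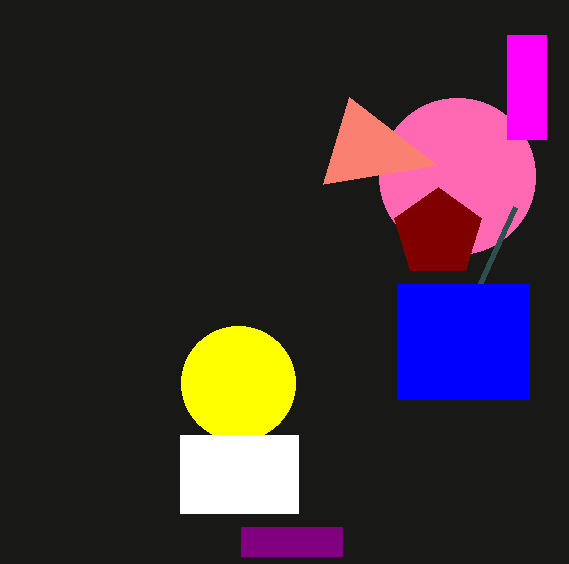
center_x_1 = 457, center_y_1 = 176, radius_1 = 78, px0_2 = 507, px1_2 = 546, py1_2 = 139, px1_3 = 515, py1_3 = 207, center_x_4 = 438, center_y_4 = 233, radius_4 = 46, py2_5 = 97, px0_6 = 241, px1_6 = 342, py1_6 = 556, px0_7 = 397, py0_7 = 284, px1_7 = 529, py1_7 = 399, center_x_8 = 238, center_y_8 = 383, radius_8 = 57, px0_9 = 180, py0_9 = 435, px1_9 = 298, py1_9 = 513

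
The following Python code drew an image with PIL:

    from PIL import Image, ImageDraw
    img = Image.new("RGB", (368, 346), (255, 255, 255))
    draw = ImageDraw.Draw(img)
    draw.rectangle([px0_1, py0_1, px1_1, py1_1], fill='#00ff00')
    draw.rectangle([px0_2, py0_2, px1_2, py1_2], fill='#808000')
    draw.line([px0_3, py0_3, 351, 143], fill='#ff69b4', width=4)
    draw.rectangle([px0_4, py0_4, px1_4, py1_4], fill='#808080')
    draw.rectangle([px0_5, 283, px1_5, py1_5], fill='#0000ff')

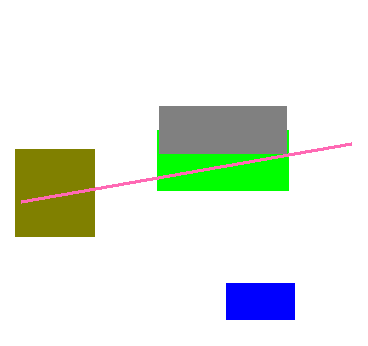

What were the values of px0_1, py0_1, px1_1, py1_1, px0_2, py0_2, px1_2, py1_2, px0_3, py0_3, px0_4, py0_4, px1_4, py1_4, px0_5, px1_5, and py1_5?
px0_1 = 157, py0_1 = 130, px1_1 = 288, py1_1 = 190, px0_2 = 15, py0_2 = 149, px1_2 = 94, py1_2 = 236, px0_3 = 21, py0_3 = 201, px0_4 = 159, py0_4 = 106, px1_4 = 286, py1_4 = 153, px0_5 = 226, px1_5 = 294, py1_5 = 319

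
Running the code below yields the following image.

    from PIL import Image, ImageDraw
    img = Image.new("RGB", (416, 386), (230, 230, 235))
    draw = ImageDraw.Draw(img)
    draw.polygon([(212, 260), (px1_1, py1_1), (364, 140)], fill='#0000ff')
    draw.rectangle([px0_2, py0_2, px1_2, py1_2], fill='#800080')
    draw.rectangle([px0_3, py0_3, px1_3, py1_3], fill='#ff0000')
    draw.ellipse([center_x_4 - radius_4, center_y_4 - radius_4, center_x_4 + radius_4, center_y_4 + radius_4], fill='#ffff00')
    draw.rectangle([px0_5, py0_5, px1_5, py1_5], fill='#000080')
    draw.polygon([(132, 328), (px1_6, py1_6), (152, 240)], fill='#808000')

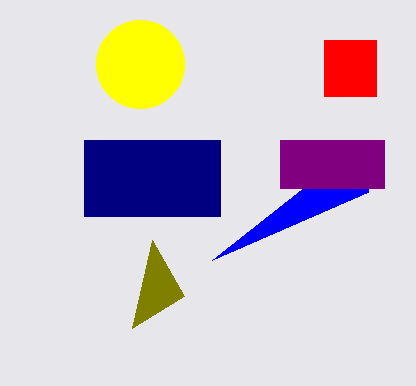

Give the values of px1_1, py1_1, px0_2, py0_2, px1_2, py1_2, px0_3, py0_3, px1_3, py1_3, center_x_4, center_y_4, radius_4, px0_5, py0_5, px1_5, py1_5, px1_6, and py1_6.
px1_1 = 368
py1_1 = 192
px0_2 = 280
py0_2 = 140
px1_2 = 384
py1_2 = 188
px0_3 = 324
py0_3 = 40
px1_3 = 376
py1_3 = 96
center_x_4 = 140
center_y_4 = 64
radius_4 = 44
px0_5 = 84
py0_5 = 140
px1_5 = 220
py1_5 = 216
px1_6 = 184
py1_6 = 296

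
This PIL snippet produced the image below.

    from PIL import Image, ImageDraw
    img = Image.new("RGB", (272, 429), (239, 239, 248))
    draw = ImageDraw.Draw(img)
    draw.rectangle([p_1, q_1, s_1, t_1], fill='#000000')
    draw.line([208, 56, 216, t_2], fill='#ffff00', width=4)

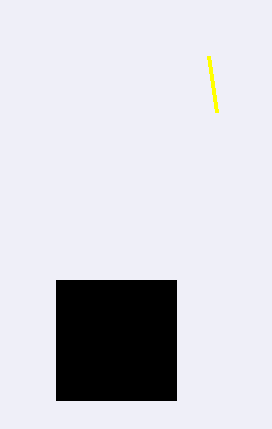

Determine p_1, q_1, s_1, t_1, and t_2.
p_1 = 56, q_1 = 280, s_1 = 176, t_1 = 400, t_2 = 112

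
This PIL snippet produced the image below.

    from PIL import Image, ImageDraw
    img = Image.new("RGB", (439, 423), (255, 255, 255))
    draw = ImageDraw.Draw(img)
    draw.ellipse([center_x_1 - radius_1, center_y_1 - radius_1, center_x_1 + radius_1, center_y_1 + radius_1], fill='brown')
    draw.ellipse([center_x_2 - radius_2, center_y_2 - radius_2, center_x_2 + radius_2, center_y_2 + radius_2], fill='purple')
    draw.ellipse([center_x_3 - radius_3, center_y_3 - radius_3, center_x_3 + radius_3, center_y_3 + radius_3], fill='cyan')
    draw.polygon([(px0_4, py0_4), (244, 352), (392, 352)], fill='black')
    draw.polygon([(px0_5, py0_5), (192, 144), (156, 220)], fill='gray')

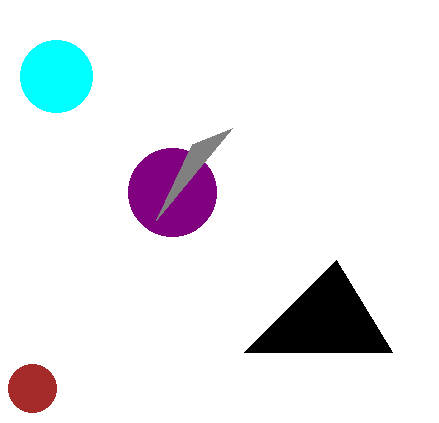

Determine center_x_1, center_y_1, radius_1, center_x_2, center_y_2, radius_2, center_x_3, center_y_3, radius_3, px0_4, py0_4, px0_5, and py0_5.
center_x_1 = 32
center_y_1 = 388
radius_1 = 24
center_x_2 = 172
center_y_2 = 192
radius_2 = 44
center_x_3 = 56
center_y_3 = 76
radius_3 = 36
px0_4 = 336
py0_4 = 260
px0_5 = 232
py0_5 = 128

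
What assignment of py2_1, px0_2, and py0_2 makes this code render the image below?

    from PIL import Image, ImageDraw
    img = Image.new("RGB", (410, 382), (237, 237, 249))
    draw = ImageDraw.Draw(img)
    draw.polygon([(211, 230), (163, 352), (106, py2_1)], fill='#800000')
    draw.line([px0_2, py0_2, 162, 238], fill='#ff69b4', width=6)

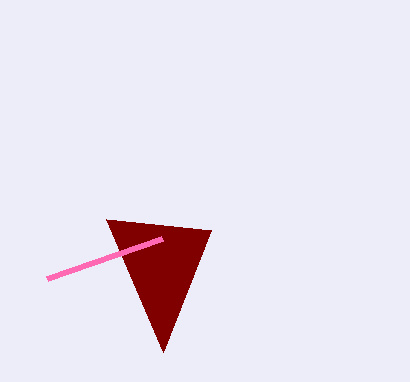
py2_1 = 219; px0_2 = 47; py0_2 = 278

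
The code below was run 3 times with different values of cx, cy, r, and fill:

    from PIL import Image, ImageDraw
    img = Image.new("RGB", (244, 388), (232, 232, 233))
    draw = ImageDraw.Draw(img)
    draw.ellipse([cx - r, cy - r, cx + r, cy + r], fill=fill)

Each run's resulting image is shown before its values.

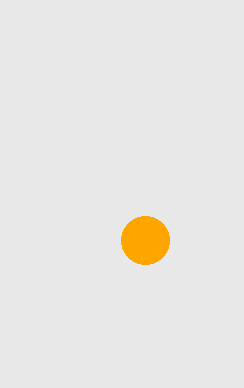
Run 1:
cx = 145; cy = 240; r = 24; fill = 'orange'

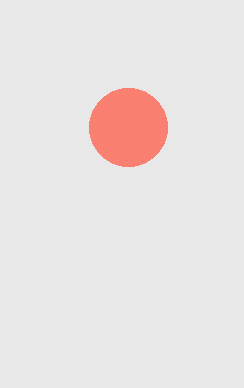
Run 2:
cx = 128; cy = 127; r = 39; fill = 'salmon'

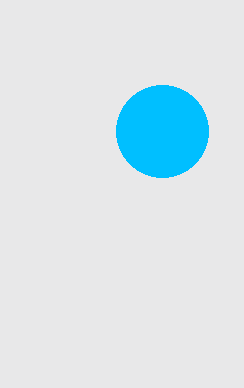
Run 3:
cx = 162, cy = 131, r = 46, fill = 'deepskyblue'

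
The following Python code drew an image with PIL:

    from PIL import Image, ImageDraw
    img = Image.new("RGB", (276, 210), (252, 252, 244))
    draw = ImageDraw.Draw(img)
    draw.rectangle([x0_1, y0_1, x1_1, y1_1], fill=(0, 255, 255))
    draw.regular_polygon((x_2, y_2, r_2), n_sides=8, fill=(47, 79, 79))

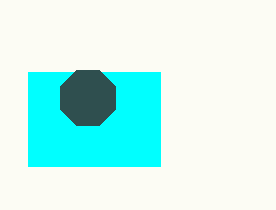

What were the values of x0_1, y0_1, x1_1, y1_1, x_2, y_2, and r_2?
x0_1 = 28; y0_1 = 72; x1_1 = 160; y1_1 = 166; x_2 = 88; y_2 = 98; r_2 = 30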